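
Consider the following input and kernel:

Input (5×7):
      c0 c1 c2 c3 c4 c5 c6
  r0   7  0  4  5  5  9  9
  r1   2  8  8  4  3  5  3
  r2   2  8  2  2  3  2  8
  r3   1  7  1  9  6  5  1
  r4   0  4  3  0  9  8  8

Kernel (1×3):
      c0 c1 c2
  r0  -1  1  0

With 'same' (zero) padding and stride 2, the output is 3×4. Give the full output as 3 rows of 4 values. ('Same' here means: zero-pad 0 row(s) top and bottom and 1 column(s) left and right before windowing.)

Output[0,0]: The receptive field on the zero-padded input at this output position is [0 7 0]. Elementwise product with the kernel and sum: 0·-1 + 7·1.

7 4 0 0
2 -6 1 6
0 -1 9 0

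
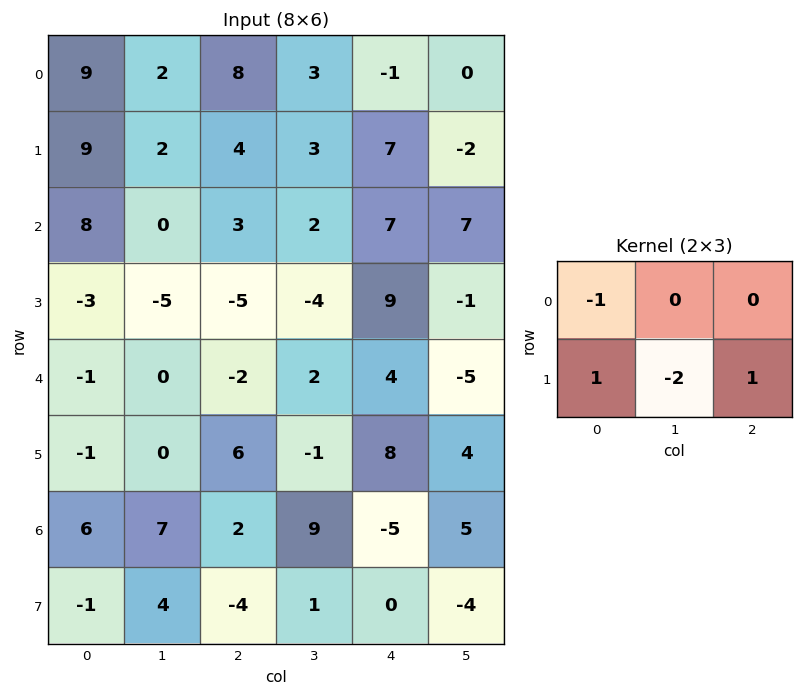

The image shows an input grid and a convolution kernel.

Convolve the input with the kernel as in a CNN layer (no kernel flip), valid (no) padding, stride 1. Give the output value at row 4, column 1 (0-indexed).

The receptive field on the input at this output position is [0 -2 2 / 0 6 -1]. Elementwise product with the kernel and sum: 0·-1 + 0·1 + 6·-2 + -1·1.

-13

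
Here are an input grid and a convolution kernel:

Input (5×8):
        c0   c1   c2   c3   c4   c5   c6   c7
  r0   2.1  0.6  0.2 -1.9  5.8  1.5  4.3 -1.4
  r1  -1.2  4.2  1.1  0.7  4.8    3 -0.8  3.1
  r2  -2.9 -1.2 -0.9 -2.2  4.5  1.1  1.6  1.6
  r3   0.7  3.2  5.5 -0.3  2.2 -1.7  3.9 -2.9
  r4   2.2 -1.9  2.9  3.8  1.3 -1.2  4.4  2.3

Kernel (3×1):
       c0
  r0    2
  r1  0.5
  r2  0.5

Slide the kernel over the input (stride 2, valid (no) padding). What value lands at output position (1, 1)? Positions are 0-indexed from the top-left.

The receptive field on the input at this output position is [-0.9 / 5.5 / 2.9]. Elementwise product with the kernel and sum: -0.9·2 + 5.5·0.5 + 2.9·0.5.

2.4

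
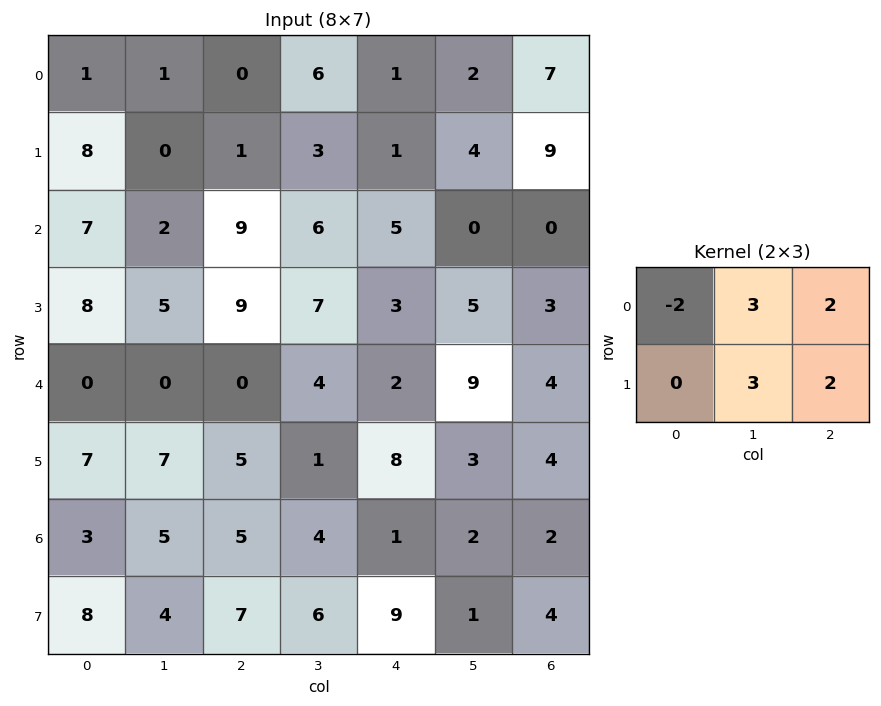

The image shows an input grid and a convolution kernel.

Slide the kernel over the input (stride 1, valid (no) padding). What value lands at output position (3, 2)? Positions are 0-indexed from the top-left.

25

The receptive field on the input at this output position is [9 7 3 / 0 4 2]. Elementwise product with the kernel and sum: 9·-2 + 7·3 + 3·2 + 4·3 + 2·2.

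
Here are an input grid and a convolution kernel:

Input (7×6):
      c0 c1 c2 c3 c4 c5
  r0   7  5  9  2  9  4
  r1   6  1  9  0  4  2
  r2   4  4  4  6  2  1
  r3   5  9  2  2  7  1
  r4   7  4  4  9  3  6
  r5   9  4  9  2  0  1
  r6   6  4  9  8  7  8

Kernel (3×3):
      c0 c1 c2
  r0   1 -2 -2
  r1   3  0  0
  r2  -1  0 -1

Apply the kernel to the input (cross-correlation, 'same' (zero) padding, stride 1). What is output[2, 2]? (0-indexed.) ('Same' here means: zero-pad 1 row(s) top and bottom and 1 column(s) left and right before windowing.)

The receptive field on the zero-padded input at this output position is [1 9 0 / 4 4 6 / 9 2 2]. Elementwise product with the kernel and sum: 1·1 + 9·-2 + 0·-2 + 4·3 + 9·-1 + 2·-1.

-16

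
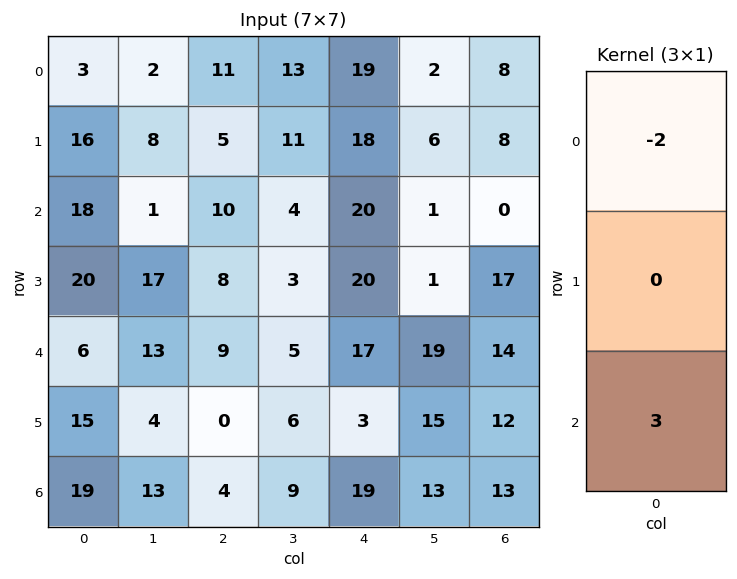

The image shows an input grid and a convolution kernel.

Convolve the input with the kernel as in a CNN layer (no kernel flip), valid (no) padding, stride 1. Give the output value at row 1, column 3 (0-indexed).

-13

The receptive field on the input at this output position is [11 / 4 / 3]. Elementwise product with the kernel and sum: 11·-2 + 3·3.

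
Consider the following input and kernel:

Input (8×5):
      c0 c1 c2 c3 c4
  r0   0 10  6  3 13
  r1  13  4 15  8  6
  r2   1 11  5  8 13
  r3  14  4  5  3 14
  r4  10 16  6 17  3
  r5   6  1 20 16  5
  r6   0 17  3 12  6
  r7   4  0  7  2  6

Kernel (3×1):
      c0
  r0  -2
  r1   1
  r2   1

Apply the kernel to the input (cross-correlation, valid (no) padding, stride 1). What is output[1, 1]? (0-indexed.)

The receptive field on the input at this output position is [4 / 11 / 4]. Elementwise product with the kernel and sum: 4·-2 + 11·1 + 4·1.

7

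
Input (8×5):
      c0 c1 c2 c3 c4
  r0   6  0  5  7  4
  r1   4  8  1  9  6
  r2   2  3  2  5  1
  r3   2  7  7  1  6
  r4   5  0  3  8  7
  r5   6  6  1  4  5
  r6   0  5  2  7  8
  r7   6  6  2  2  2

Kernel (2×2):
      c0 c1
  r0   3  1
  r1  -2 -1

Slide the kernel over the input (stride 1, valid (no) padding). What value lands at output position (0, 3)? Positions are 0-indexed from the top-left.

1

The receptive field on the input at this output position is [7 4 / 9 6]. Elementwise product with the kernel and sum: 7·3 + 4·1 + 9·-2 + 6·-1.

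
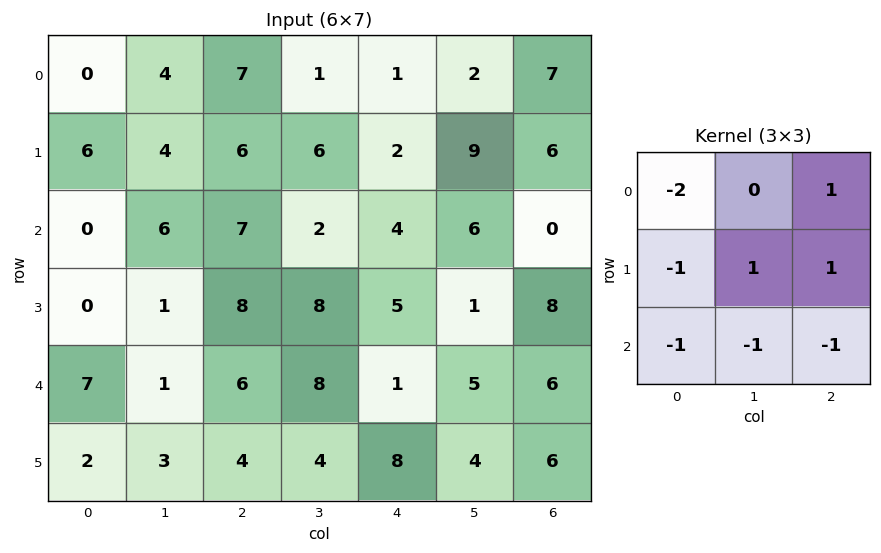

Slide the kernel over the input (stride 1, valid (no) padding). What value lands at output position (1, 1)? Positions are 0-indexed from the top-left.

The receptive field on the input at this output position is [4 6 6 / 6 7 2 / 1 8 8]. Elementwise product with the kernel and sum: 4·-2 + 6·1 + 6·-1 + 7·1 + 2·1 + 1·-1 + 8·-1 + 8·-1.

-16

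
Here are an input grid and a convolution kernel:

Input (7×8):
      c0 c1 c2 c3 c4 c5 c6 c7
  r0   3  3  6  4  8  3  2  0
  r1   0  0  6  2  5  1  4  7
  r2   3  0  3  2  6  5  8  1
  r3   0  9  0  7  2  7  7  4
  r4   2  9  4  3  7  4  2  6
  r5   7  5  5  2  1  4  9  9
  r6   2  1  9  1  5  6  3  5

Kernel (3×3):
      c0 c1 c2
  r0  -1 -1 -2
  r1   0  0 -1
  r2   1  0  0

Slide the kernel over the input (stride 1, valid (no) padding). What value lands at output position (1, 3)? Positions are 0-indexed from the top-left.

The receptive field on the input at this output position is [2 5 1 / 2 6 5 / 7 2 7]. Elementwise product with the kernel and sum: 2·-1 + 5·-1 + 1·-2 + 5·-1 + 7·1.

-7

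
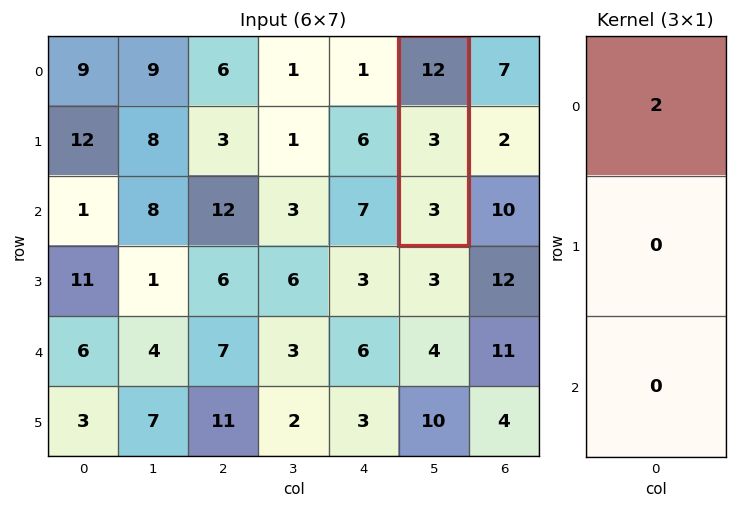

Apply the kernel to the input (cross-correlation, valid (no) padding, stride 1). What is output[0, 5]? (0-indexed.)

The receptive field on the input at this output position is [12 / 3 / 3]. Elementwise product with the kernel and sum: 12·2.

24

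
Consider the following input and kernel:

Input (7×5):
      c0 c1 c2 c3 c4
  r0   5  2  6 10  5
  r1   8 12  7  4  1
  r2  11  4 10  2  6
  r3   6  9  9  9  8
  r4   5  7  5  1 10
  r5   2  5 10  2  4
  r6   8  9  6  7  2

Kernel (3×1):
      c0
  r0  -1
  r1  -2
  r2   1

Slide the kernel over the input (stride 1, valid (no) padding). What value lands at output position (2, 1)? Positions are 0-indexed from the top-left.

The receptive field on the input at this output position is [4 / 9 / 7]. Elementwise product with the kernel and sum: 4·-1 + 9·-2 + 7·1.

-15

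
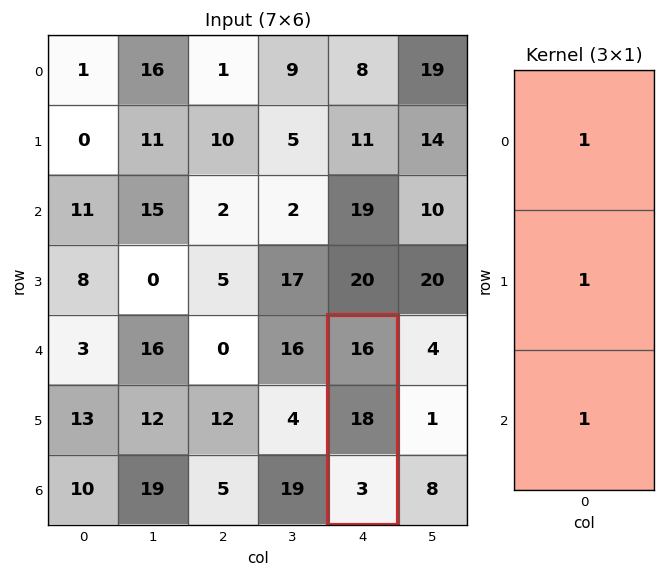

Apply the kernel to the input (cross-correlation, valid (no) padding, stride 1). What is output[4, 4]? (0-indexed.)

The receptive field on the input at this output position is [16 / 18 / 3]. Elementwise product with the kernel and sum: 16·1 + 18·1 + 3·1.

37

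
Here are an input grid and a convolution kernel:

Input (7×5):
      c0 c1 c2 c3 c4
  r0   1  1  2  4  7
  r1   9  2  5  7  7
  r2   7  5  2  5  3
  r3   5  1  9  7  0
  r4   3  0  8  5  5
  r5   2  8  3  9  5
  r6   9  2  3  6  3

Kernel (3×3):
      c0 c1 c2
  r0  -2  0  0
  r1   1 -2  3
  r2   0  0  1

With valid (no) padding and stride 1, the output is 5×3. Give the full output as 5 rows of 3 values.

20 16 11
-6 19 -9
24 -1 -4
20 6 0
-8 35 -13

Output[0,0]: The receptive field on the input at this output position is [1 1 2 / 9 2 5 / 7 5 2]. Elementwise product with the kernel and sum: 1·-2 + 9·1 + 2·-2 + 5·3 + 2·1.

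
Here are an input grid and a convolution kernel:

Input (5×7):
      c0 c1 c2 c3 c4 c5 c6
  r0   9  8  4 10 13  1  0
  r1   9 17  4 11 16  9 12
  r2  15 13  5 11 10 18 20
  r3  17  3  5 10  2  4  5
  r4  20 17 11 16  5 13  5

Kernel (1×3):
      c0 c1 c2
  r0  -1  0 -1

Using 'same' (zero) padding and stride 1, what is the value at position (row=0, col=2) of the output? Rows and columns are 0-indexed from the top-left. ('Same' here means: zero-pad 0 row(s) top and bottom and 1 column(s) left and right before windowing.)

-18

The receptive field on the zero-padded input at this output position is [8 4 10]. Elementwise product with the kernel and sum: 8·-1 + 10·-1.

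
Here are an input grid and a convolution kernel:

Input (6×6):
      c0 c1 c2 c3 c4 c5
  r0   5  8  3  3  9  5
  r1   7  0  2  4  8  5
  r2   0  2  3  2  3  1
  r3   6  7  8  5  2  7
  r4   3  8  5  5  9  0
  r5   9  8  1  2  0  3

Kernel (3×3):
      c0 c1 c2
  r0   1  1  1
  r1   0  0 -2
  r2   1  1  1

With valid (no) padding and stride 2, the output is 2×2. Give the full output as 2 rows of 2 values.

17 7
5 23

Output[0,0]: The receptive field on the input at this output position is [5 8 3 / 7 0 2 / 0 2 3]. Elementwise product with the kernel and sum: 5·1 + 8·1 + 3·1 + 2·-2 + 0·1 + 2·1 + 3·1.
Output[0,1]: The receptive field on the input at this output position is [3 3 9 / 2 4 8 / 3 2 3]. Elementwise product with the kernel and sum: 3·1 + 3·1 + 9·1 + 8·-2 + 3·1 + 2·1 + 3·1.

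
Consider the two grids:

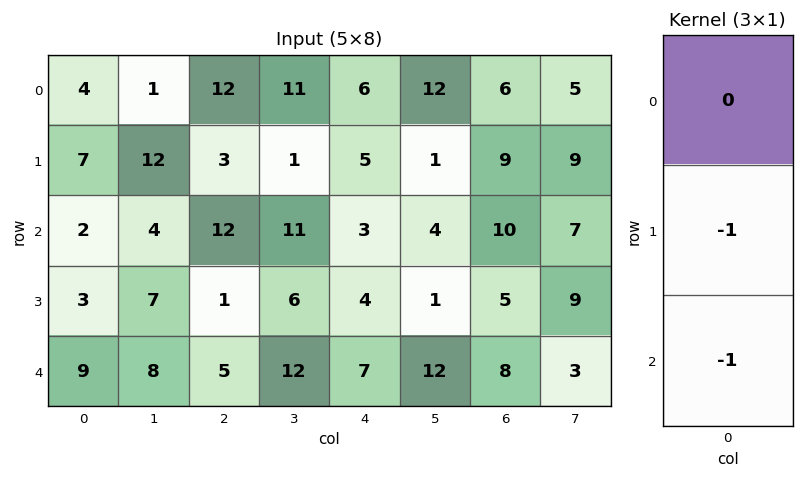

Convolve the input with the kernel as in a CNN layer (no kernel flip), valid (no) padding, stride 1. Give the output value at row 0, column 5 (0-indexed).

The receptive field on the input at this output position is [12 / 1 / 4]. Elementwise product with the kernel and sum: 1·-1 + 4·-1.

-5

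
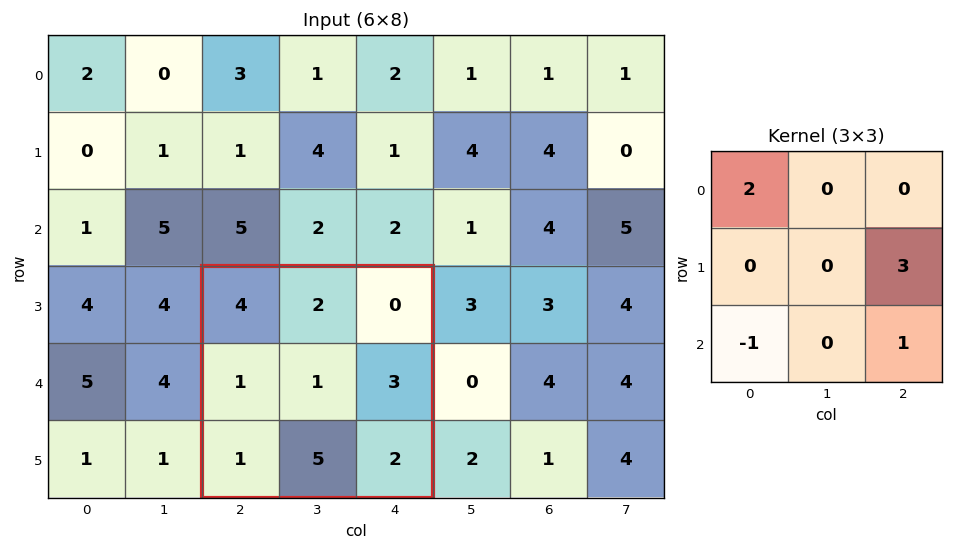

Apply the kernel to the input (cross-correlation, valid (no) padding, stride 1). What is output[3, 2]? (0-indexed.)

The receptive field on the input at this output position is [4 2 0 / 1 1 3 / 1 5 2]. Elementwise product with the kernel and sum: 4·2 + 3·3 + 1·-1 + 2·1.

18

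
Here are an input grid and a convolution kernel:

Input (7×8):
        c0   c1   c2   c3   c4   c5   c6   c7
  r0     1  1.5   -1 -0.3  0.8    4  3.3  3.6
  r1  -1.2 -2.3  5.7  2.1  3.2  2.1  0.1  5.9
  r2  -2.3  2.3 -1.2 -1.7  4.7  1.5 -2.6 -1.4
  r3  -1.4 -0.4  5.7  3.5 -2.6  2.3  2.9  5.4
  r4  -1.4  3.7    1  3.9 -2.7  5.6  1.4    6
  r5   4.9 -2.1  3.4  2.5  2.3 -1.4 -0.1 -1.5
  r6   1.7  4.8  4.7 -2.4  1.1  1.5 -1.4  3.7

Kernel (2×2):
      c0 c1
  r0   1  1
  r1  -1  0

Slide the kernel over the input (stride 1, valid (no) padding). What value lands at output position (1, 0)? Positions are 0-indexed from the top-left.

-1.2

The receptive field on the input at this output position is [-1.2 -2.3 / -2.3 2.3]. Elementwise product with the kernel and sum: -1.2·1 + -2.3·1 + -2.3·-1.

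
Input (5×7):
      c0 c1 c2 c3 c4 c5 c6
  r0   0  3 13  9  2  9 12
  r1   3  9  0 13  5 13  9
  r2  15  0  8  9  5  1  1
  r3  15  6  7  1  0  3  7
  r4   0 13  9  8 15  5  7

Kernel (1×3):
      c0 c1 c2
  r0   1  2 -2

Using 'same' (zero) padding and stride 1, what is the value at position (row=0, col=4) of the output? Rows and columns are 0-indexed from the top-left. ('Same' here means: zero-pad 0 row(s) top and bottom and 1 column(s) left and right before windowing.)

The receptive field on the zero-padded input at this output position is [9 2 9]. Elementwise product with the kernel and sum: 9·1 + 2·2 + 9·-2.

-5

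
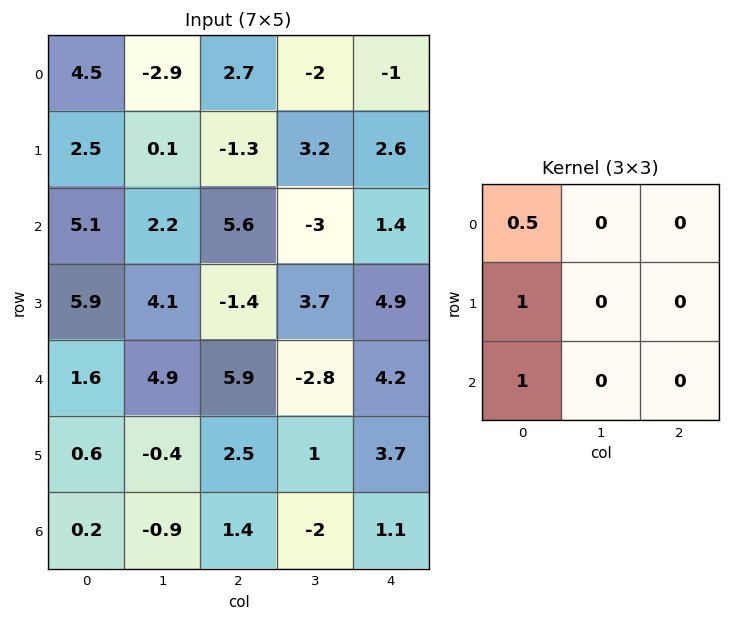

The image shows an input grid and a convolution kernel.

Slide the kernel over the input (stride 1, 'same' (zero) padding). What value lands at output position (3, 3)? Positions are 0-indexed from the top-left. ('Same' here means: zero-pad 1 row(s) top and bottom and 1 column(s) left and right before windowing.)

The receptive field on the zero-padded input at this output position is [5.6 -3 1.4 / -1.4 3.7 4.9 / 5.9 -2.8 4.2]. Elementwise product with the kernel and sum: 5.6·0.5 + -1.4·1 + 5.9·1.

7.3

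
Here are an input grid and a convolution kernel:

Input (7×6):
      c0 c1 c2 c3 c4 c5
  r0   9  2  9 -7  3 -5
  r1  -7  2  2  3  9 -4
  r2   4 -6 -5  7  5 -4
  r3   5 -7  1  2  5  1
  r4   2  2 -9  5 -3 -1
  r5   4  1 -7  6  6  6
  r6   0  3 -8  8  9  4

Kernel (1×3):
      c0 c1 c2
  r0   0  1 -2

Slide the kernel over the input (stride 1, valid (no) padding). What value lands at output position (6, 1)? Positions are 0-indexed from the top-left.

-24

The receptive field on the input at this output position is [3 -8 8]. Elementwise product with the kernel and sum: -8·1 + 8·-2.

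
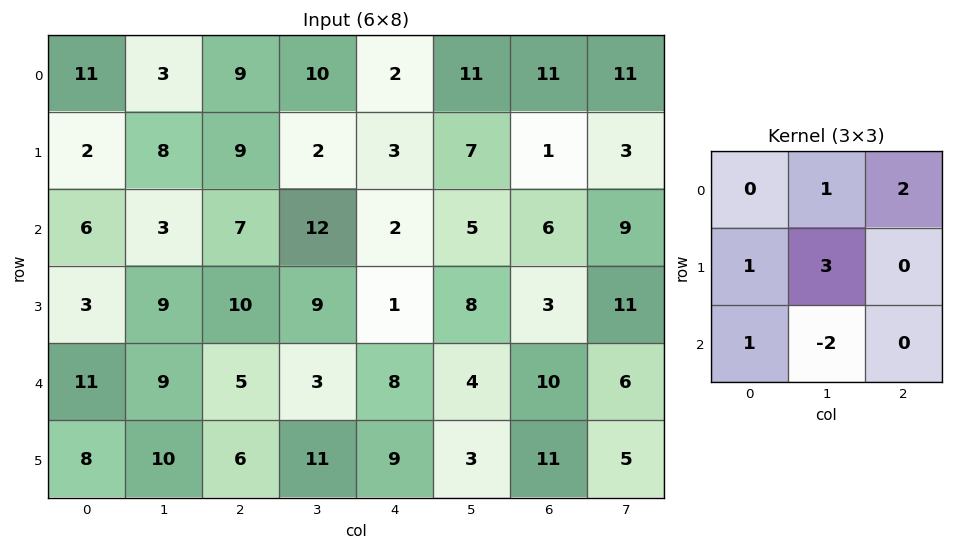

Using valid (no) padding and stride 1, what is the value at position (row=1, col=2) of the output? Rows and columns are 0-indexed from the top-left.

43

The receptive field on the input at this output position is [9 2 3 / 7 12 2 / 10 9 1]. Elementwise product with the kernel and sum: 2·1 + 3·2 + 7·1 + 12·3 + 10·1 + 9·-2.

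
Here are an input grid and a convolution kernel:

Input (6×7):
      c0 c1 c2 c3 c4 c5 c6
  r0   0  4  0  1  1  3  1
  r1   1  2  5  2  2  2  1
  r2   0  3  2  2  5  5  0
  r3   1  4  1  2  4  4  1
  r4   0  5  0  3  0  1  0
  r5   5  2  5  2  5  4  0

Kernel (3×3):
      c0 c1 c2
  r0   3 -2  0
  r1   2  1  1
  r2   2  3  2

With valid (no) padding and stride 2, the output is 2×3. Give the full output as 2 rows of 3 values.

14 32 29
16 19 21

Output[0,0]: The receptive field on the input at this output position is [0 4 0 / 1 2 5 / 0 3 2]. Elementwise product with the kernel and sum: 0·3 + 4·-2 + 1·2 + 2·1 + 5·1 + 0·2 + 3·3 + 2·2.
Output[0,1]: The receptive field on the input at this output position is [0 1 1 / 5 2 2 / 2 2 5]. Elementwise product with the kernel and sum: 0·3 + 1·-2 + 5·2 + 2·1 + 2·1 + 2·2 + 2·3 + 5·2.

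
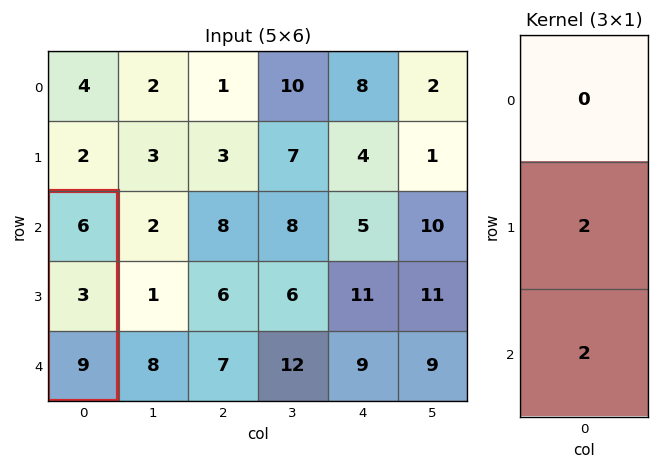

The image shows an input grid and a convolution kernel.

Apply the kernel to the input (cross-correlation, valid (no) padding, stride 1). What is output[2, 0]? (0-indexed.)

The receptive field on the input at this output position is [6 / 3 / 9]. Elementwise product with the kernel and sum: 3·2 + 9·2.

24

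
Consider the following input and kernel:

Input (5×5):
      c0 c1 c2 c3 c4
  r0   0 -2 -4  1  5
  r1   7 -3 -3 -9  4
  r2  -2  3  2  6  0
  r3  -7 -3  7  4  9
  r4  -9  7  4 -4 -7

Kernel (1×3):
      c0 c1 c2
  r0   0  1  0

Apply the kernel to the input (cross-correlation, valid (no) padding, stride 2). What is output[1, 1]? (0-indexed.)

6

The receptive field on the input at this output position is [2 6 0]. Elementwise product with the kernel and sum: 6·1.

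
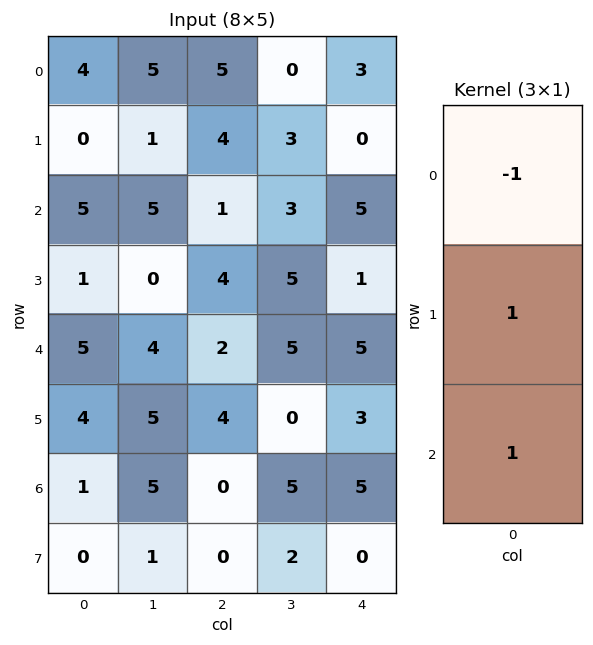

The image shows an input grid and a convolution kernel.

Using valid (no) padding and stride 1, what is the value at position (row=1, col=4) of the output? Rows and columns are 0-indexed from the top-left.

6

The receptive field on the input at this output position is [0 / 5 / 1]. Elementwise product with the kernel and sum: 0·-1 + 5·1 + 1·1.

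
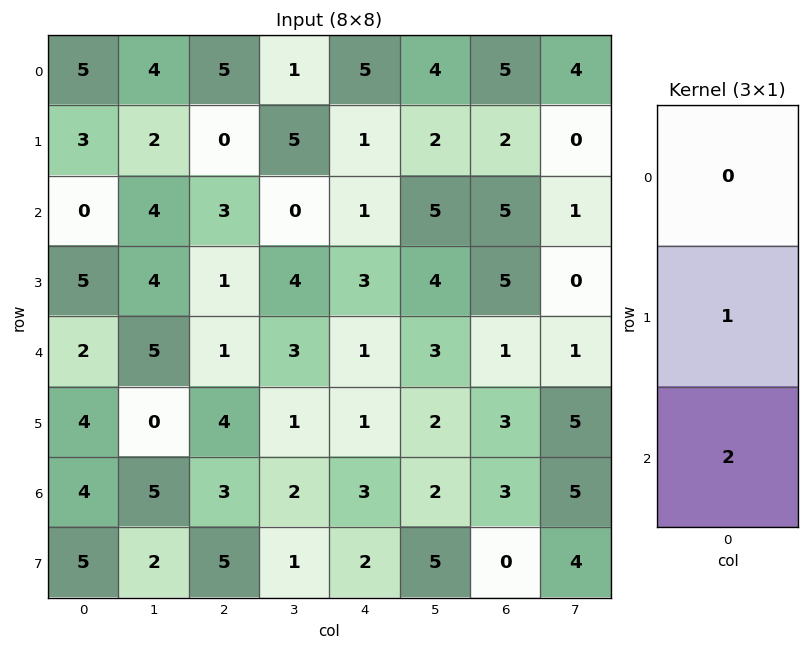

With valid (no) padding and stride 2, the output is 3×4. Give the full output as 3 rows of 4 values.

Output[0,0]: The receptive field on the input at this output position is [5 / 3 / 0]. Elementwise product with the kernel and sum: 3·1 + 0·2.

3 6 3 12
9 3 5 7
12 10 7 9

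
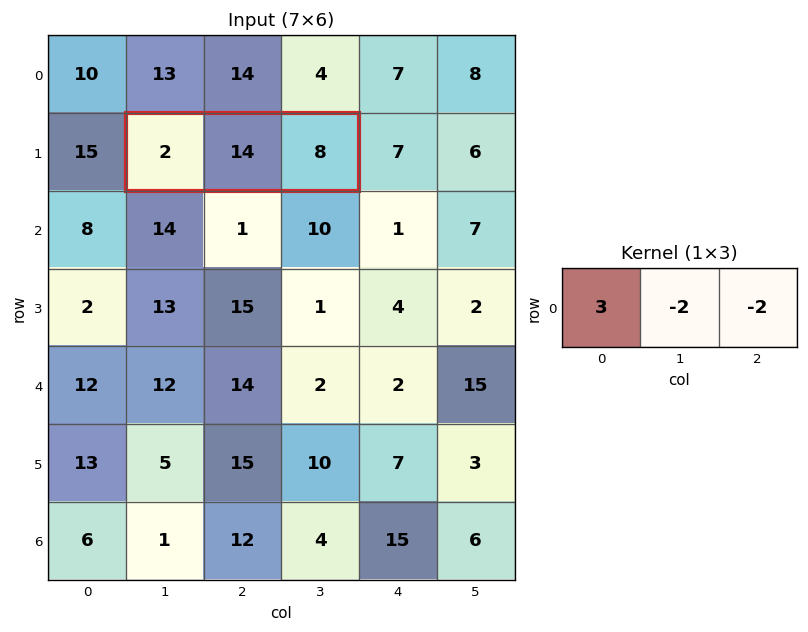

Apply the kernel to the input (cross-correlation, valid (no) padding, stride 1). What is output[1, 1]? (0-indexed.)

The receptive field on the input at this output position is [2 14 8]. Elementwise product with the kernel and sum: 2·3 + 14·-2 + 8·-2.

-38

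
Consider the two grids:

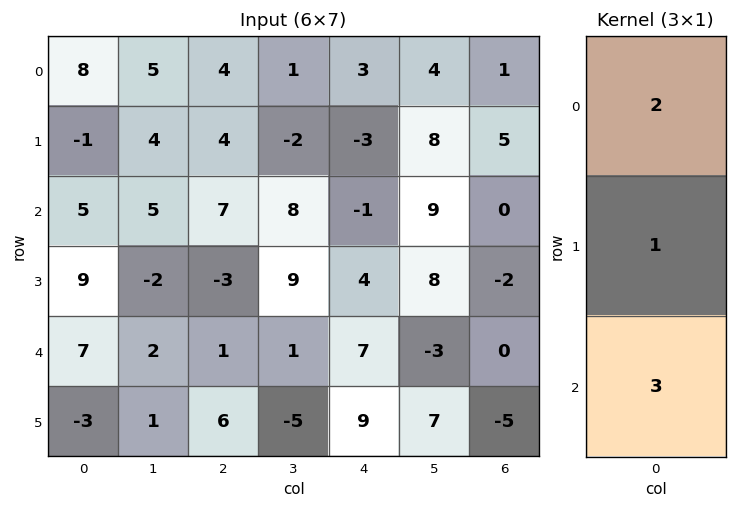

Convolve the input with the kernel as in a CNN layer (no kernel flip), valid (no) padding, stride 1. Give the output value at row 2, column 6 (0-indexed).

The receptive field on the input at this output position is [0 / -2 / 0]. Elementwise product with the kernel and sum: 0·2 + -2·1 + 0·3.

-2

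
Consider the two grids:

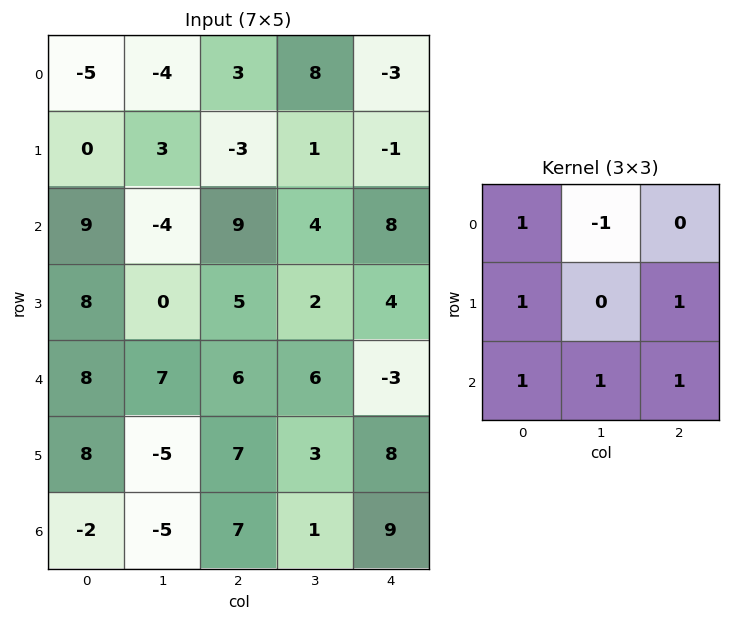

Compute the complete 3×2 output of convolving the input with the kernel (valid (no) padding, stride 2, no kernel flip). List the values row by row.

10 12
47 23
16 32

Output[0,0]: The receptive field on the input at this output position is [-5 -4 3 / 0 3 -3 / 9 -4 9]. Elementwise product with the kernel and sum: -5·1 + -4·-1 + 0·1 + -3·1 + 9·1 + -4·1 + 9·1.
Output[0,1]: The receptive field on the input at this output position is [3 8 -3 / -3 1 -1 / 9 4 8]. Elementwise product with the kernel and sum: 3·1 + 8·-1 + -3·1 + -1·1 + 9·1 + 4·1 + 8·1.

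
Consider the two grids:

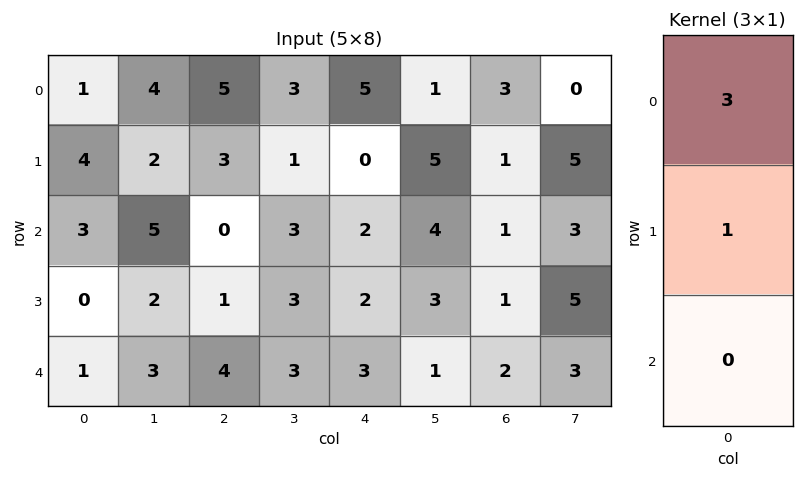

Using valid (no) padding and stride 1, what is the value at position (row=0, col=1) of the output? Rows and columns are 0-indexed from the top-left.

14

The receptive field on the input at this output position is [4 / 2 / 5]. Elementwise product with the kernel and sum: 4·3 + 2·1.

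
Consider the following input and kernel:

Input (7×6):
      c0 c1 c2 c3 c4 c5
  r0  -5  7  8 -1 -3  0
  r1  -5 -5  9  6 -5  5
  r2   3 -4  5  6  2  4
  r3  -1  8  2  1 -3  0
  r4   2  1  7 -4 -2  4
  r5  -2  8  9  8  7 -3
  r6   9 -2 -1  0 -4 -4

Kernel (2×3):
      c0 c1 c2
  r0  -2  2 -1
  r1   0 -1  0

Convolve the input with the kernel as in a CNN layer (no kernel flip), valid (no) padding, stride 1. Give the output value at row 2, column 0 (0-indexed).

-27

The receptive field on the input at this output position is [3 -4 5 / -1 8 2]. Elementwise product with the kernel and sum: 3·-2 + -4·2 + 5·-1 + 8·-1.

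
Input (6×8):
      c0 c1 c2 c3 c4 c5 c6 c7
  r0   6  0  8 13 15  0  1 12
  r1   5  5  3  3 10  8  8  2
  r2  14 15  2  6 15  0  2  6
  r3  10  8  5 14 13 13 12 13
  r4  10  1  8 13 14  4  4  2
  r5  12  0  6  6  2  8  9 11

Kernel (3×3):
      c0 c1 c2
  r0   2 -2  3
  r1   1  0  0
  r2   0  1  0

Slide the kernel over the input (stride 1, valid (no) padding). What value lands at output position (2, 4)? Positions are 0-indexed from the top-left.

53

The receptive field on the input at this output position is [15 0 2 / 13 13 12 / 14 4 4]. Elementwise product with the kernel and sum: 15·2 + 0·-2 + 2·3 + 13·1 + 4·1.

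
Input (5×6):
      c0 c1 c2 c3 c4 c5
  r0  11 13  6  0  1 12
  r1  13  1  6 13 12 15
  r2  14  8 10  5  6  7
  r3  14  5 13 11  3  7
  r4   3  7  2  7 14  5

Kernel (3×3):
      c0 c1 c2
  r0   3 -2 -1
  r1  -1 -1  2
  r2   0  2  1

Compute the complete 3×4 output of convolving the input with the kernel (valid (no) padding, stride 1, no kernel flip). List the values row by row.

Output[0,0]: The receptive field on the input at this output position is [11 13 6 / 13 1 6 / 14 8 10]. Elementwise product with the kernel and sum: 11·3 + 13·-2 + 6·-1 + 13·-1 + 1·-1 + 6·2 + 8·2 + 10·1.
Output[0,1]: The receptive field on the input at this output position is [13 6 0 / 1 6 13 / 8 10 5]. Elementwise product with the kernel and sum: 13·3 + 6·-2 + 0·-1 + 1·-1 + 6·-1 + 13·2 + 10·2 + 5·1.

25 71 38 10
52 7 2 16
39 14 24 29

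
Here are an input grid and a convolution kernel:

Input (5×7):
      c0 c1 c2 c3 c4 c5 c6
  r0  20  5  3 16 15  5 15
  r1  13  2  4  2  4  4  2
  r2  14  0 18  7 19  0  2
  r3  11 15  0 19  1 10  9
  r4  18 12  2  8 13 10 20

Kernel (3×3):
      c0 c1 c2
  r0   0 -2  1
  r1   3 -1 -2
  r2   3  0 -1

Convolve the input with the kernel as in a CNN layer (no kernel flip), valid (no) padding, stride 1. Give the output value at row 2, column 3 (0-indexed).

12

The receptive field on the input at this output position is [7 19 0 / 19 1 10 / 8 13 10]. Elementwise product with the kernel and sum: 19·-2 + 0·1 + 19·3 + 1·-1 + 10·-2 + 8·3 + 10·-1.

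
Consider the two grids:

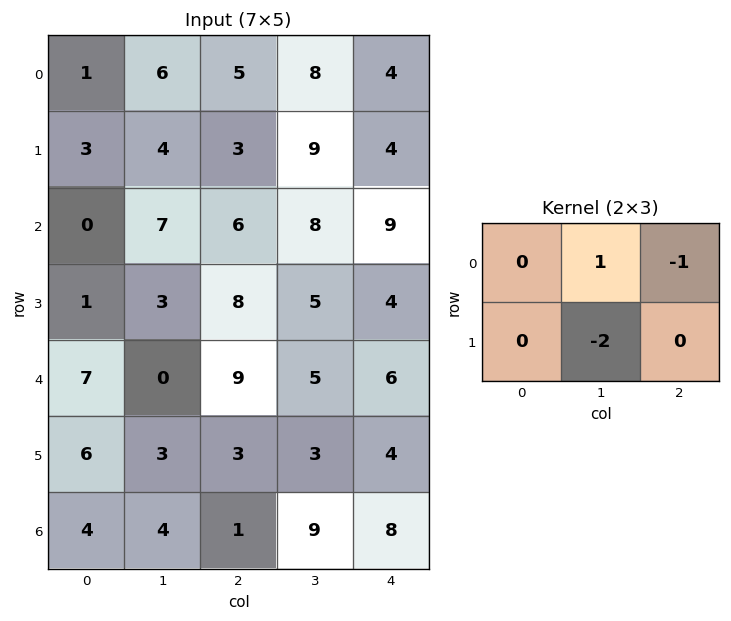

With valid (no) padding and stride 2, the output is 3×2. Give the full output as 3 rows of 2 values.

Output[0,0]: The receptive field on the input at this output position is [1 6 5 / 3 4 3]. Elementwise product with the kernel and sum: 6·1 + 5·-1 + 4·-2.

-7 -14
-5 -11
-15 -7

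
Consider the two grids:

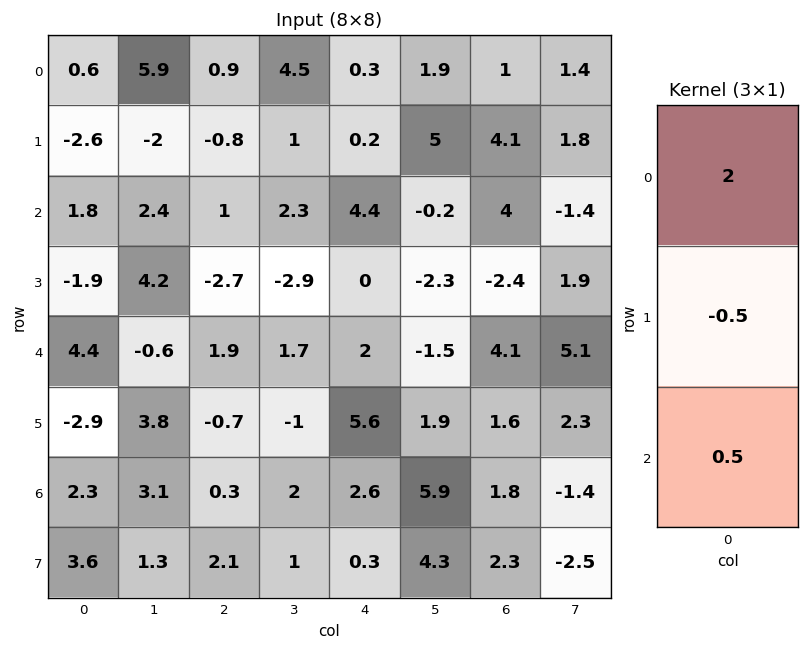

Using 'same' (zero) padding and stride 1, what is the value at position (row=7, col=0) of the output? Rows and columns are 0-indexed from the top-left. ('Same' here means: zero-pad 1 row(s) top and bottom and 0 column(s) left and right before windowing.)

2.8

The receptive field on the zero-padded input at this output position is [2.3 / 3.6 / 0]. Elementwise product with the kernel and sum: 2.3·2 + 3.6·-0.5 + 0·0.5.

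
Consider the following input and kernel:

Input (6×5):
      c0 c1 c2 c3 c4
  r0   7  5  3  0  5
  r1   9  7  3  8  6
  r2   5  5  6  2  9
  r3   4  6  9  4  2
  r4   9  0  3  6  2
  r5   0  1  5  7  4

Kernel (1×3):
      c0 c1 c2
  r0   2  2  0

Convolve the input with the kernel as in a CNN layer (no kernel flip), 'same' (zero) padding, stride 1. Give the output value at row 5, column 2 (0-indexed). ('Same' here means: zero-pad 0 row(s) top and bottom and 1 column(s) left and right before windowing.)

The receptive field on the zero-padded input at this output position is [1 5 7]. Elementwise product with the kernel and sum: 1·2 + 5·2.

12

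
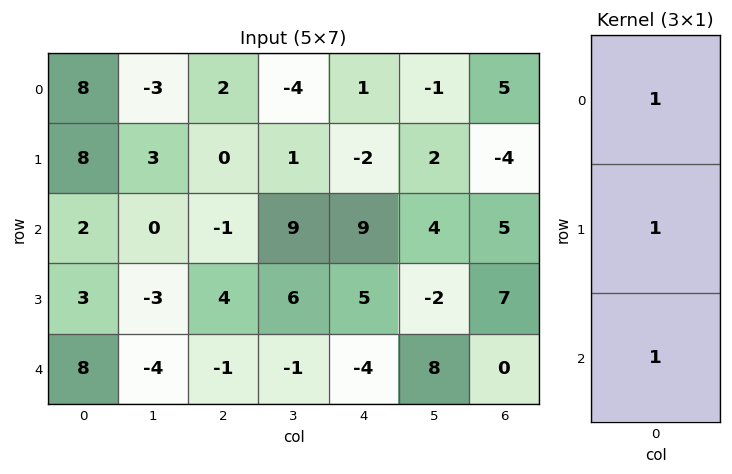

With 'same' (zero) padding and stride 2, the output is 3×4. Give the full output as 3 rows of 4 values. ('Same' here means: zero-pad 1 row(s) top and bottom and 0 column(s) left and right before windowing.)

Output[0,0]: The receptive field on the zero-padded input at this output position is [0 / 8 / 8]. Elementwise product with the kernel and sum: 0·1 + 8·1 + 8·1.

16 2 -1 1
13 3 12 8
11 3 1 7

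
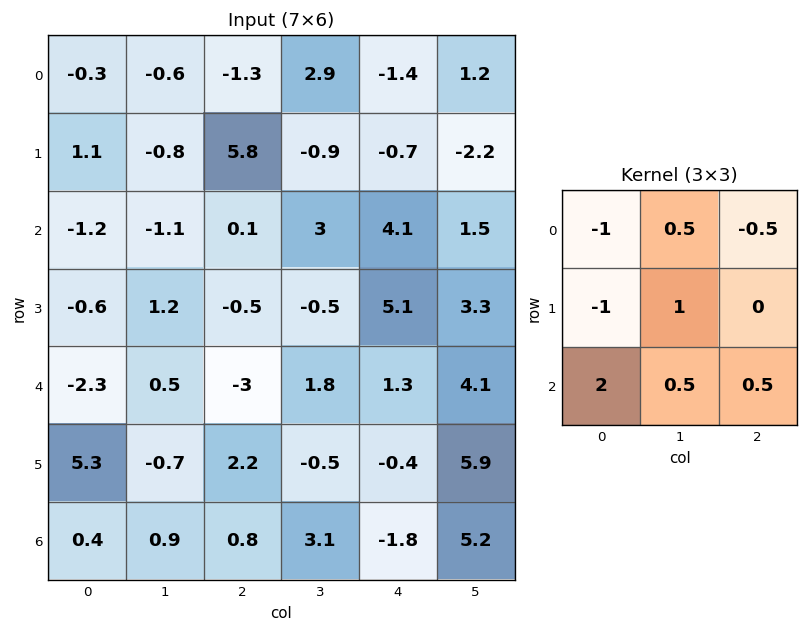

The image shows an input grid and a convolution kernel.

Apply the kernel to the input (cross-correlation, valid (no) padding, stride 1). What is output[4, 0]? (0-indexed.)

-0.3

The receptive field on the input at this output position is [-2.3 0.5 -3 / 5.3 -0.7 2.2 / 0.4 0.9 0.8]. Elementwise product with the kernel and sum: -2.3·-1 + 0.5·0.5 + -3·-0.5 + 5.3·-1 + -0.7·1 + 0.4·2 + 0.9·0.5 + 0.8·0.5.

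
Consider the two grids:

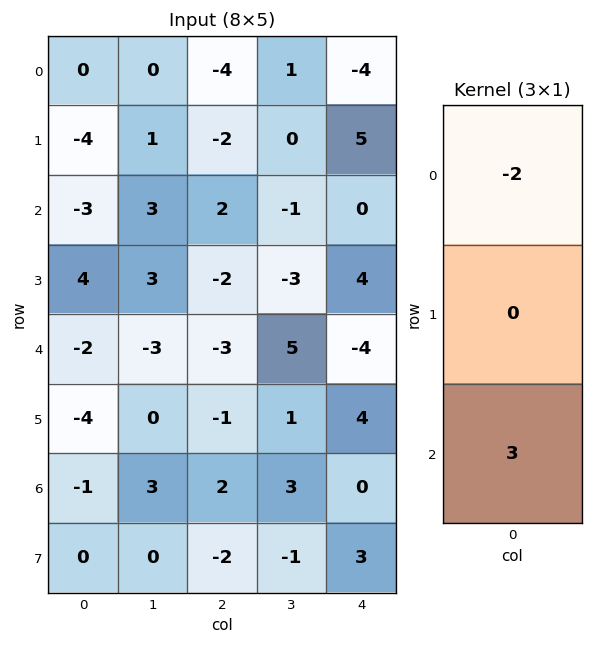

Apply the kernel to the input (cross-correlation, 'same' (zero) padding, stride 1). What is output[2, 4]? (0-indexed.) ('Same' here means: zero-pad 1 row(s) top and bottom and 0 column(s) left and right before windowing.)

2

The receptive field on the zero-padded input at this output position is [5 / 0 / 4]. Elementwise product with the kernel and sum: 5·-2 + 4·3.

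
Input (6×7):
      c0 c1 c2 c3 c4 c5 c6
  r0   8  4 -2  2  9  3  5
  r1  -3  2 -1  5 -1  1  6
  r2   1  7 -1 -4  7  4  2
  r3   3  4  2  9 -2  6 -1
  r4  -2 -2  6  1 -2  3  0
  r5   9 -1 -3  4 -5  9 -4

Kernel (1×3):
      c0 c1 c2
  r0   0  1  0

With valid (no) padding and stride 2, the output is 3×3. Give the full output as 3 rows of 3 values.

Output[0,0]: The receptive field on the input at this output position is [8 4 -2]. Elementwise product with the kernel and sum: 4·1.
Output[0,1]: The receptive field on the input at this output position is [-2 2 9]. Elementwise product with the kernel and sum: 2·1.

4 2 3
7 -4 4
-2 1 3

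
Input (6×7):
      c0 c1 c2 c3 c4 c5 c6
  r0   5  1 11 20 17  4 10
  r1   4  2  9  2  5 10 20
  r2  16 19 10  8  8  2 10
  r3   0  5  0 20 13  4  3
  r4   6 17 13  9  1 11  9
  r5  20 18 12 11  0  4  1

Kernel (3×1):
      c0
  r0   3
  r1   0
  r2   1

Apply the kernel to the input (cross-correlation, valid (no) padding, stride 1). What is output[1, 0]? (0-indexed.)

12

The receptive field on the input at this output position is [4 / 16 / 0]. Elementwise product with the kernel and sum: 4·3 + 0·1.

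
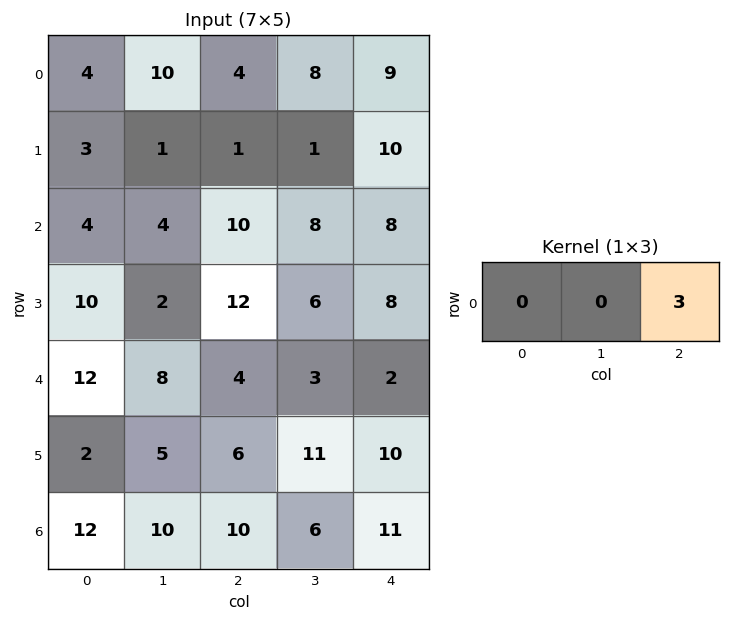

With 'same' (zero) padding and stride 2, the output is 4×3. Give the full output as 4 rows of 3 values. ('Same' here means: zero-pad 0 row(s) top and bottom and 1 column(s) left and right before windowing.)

30 24 0
12 24 0
24 9 0
30 18 0

Output[0,0]: The receptive field on the zero-padded input at this output position is [0 4 10]. Elementwise product with the kernel and sum: 10·3.
Output[0,1]: The receptive field on the zero-padded input at this output position is [10 4 8]. Elementwise product with the kernel and sum: 8·3.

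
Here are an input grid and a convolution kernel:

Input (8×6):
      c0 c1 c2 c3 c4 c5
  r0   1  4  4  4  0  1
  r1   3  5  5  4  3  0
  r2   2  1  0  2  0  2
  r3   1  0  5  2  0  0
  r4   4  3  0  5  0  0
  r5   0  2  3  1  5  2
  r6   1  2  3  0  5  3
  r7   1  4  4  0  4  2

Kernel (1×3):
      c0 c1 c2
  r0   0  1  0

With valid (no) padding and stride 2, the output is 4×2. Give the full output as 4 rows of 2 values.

Output[0,0]: The receptive field on the input at this output position is [1 4 4]. Elementwise product with the kernel and sum: 4·1.

4 4
1 2
3 5
2 0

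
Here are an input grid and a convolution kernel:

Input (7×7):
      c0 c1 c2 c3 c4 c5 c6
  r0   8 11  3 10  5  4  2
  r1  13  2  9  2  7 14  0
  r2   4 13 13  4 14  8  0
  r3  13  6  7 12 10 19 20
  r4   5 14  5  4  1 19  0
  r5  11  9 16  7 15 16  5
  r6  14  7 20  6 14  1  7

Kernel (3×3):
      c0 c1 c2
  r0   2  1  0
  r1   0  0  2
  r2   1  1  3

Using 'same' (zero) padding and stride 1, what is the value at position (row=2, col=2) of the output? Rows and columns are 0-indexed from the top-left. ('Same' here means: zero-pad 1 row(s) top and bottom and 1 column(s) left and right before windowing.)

The receptive field on the zero-padded input at this output position is [2 9 2 / 13 13 4 / 6 7 12]. Elementwise product with the kernel and sum: 2·2 + 9·1 + 4·2 + 6·1 + 7·1 + 12·3.

70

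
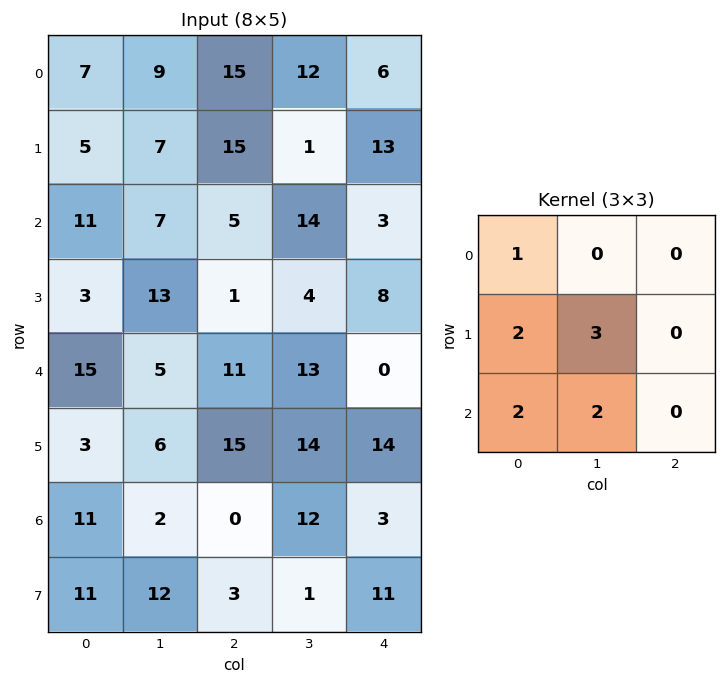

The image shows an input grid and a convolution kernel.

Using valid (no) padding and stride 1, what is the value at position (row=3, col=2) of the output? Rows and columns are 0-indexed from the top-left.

The receptive field on the input at this output position is [1 4 8 / 11 13 0 / 15 14 14]. Elementwise product with the kernel and sum: 1·1 + 11·2 + 13·3 + 15·2 + 14·2.

120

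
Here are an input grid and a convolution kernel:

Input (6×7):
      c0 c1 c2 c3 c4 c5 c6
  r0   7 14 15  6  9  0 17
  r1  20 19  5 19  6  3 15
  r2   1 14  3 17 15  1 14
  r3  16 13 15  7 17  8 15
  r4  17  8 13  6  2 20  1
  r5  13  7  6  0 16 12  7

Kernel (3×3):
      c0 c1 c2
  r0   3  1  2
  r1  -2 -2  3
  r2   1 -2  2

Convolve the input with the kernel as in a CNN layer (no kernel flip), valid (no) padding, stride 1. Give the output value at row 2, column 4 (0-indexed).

33

The receptive field on the input at this output position is [15 1 14 / 17 8 15 / 2 20 1]. Elementwise product with the kernel and sum: 15·3 + 1·1 + 14·2 + 17·-2 + 8·-2 + 15·3 + 2·1 + 20·-2 + 1·2.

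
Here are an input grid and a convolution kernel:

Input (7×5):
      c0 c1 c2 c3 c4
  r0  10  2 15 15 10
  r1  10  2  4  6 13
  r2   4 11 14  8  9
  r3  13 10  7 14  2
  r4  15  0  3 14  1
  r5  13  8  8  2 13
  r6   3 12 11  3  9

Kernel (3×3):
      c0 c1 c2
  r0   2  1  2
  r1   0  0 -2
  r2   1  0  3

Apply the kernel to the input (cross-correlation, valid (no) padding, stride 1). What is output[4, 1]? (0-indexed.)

48

The receptive field on the input at this output position is [0 3 14 / 8 8 2 / 12 11 3]. Elementwise product with the kernel and sum: 0·2 + 3·1 + 14·2 + 2·-2 + 12·1 + 3·3.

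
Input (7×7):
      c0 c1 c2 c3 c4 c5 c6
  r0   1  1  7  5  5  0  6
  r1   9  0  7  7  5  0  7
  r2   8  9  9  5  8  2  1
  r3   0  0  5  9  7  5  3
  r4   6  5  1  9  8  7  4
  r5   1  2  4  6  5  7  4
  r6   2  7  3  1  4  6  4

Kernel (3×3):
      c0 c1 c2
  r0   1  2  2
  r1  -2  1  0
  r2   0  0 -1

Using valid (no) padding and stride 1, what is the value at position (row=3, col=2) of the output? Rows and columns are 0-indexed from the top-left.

The receptive field on the input at this output position is [5 9 7 / 1 9 8 / 4 6 5]. Elementwise product with the kernel and sum: 5·1 + 9·2 + 7·2 + 1·-2 + 9·1 + 5·-1.

39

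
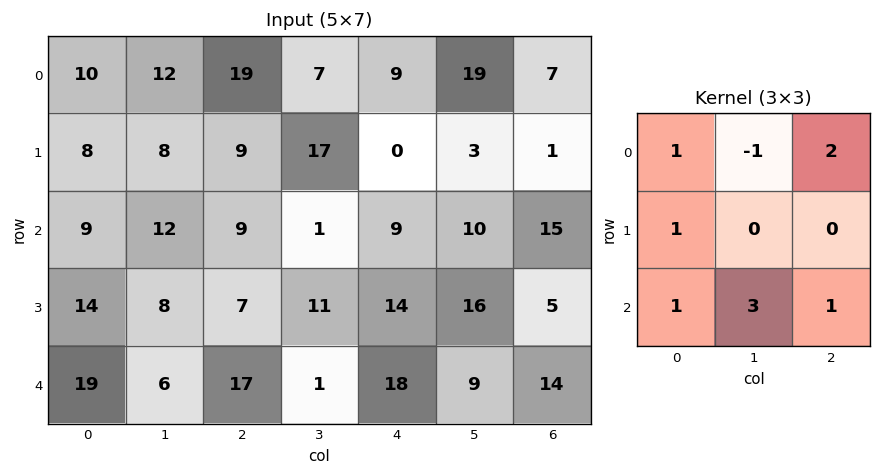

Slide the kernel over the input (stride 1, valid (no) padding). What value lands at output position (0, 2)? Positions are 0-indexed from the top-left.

The receptive field on the input at this output position is [19 7 9 / 9 17 0 / 9 1 9]. Elementwise product with the kernel and sum: 19·1 + 7·-1 + 9·2 + 9·1 + 9·1 + 1·3 + 9·1.

60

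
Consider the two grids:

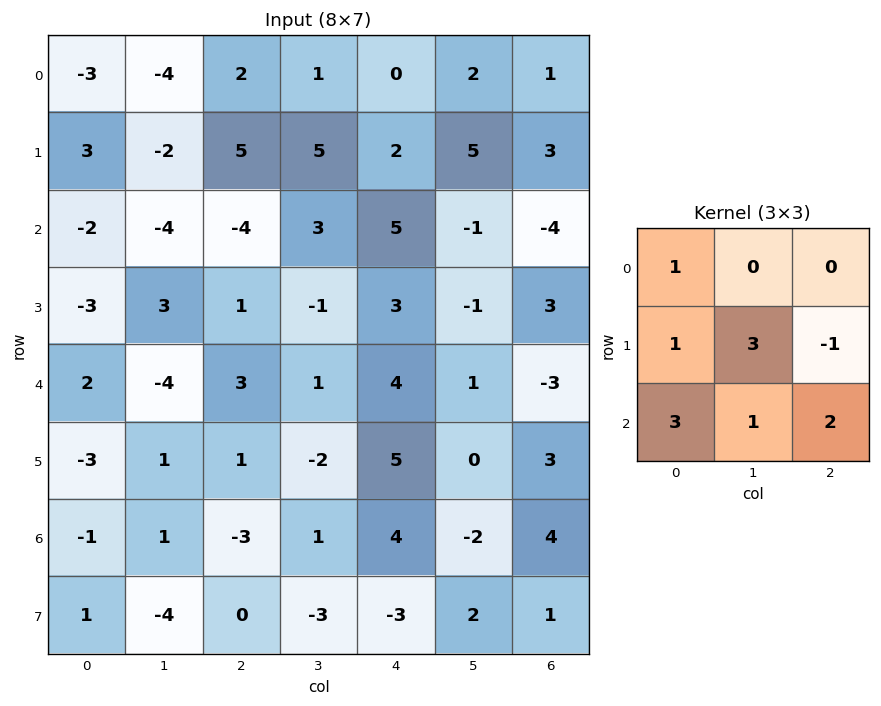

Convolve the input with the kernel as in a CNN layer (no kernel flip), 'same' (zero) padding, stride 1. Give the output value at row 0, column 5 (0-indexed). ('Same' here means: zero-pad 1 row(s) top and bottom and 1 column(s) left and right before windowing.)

22

The receptive field on the zero-padded input at this output position is [0 0 0 / 0 2 1 / 2 5 3]. Elementwise product with the kernel and sum: 0·1 + 0·1 + 2·3 + 1·-1 + 2·3 + 5·1 + 3·2.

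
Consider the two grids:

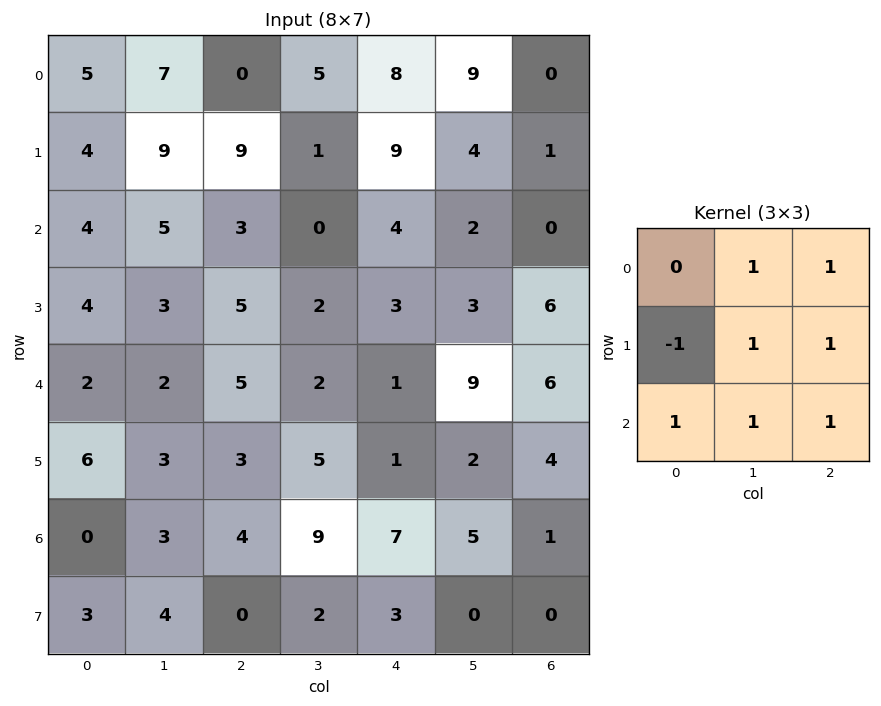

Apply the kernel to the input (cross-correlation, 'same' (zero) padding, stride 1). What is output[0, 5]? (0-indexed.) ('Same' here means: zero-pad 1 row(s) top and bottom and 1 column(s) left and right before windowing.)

The receptive field on the zero-padded input at this output position is [0 0 0 / 8 9 0 / 9 4 1]. Elementwise product with the kernel and sum: 0·1 + 0·1 + 8·-1 + 9·1 + 0·1 + 9·1 + 4·1 + 1·1.

15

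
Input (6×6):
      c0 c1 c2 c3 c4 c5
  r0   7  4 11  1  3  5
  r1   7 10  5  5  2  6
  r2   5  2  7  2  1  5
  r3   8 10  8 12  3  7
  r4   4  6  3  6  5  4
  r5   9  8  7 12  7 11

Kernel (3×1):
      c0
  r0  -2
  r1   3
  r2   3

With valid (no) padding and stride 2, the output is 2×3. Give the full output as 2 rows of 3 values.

22 14 3
26 19 22

Output[0,0]: The receptive field on the input at this output position is [7 / 7 / 5]. Elementwise product with the kernel and sum: 7·-2 + 7·3 + 5·3.
Output[0,1]: The receptive field on the input at this output position is [11 / 5 / 7]. Elementwise product with the kernel and sum: 11·-2 + 5·3 + 7·3.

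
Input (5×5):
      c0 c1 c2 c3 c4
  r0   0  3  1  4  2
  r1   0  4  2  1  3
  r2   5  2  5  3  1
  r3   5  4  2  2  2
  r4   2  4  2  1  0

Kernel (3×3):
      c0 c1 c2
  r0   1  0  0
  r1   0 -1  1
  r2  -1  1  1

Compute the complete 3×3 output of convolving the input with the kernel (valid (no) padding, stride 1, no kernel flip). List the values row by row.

0 8 2
4 2 2
7 1 4

Output[0,0]: The receptive field on the input at this output position is [0 3 1 / 0 4 2 / 5 2 5]. Elementwise product with the kernel and sum: 0·1 + 4·-1 + 2·1 + 5·-1 + 2·1 + 5·1.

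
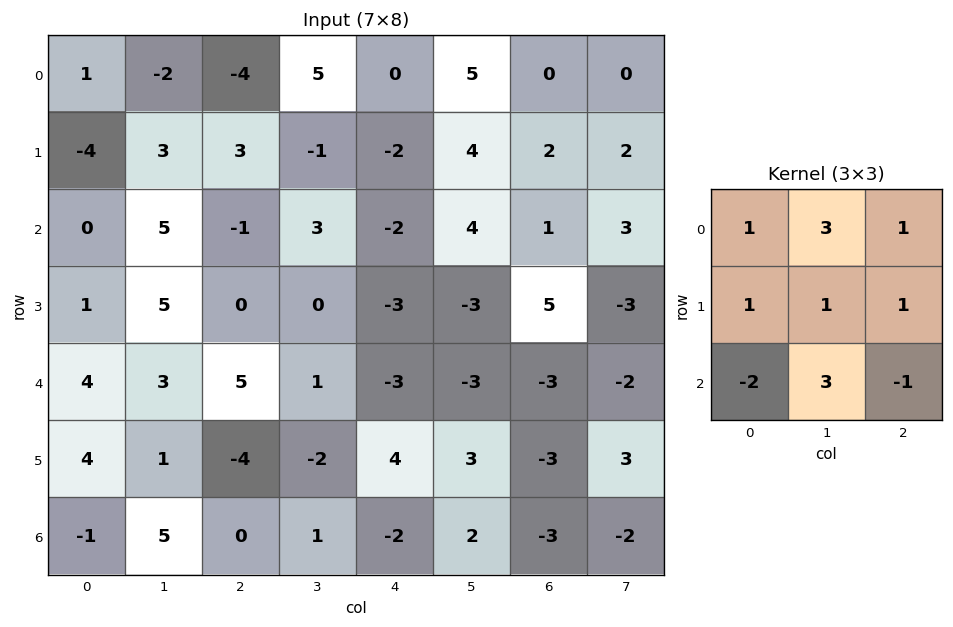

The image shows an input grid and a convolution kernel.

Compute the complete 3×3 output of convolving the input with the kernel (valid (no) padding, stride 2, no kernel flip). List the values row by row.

9 24 34
16 -1 10
36 8 2

Output[0,0]: The receptive field on the input at this output position is [1 -2 -4 / -4 3 3 / 0 5 -1]. Elementwise product with the kernel and sum: 1·1 + -2·3 + -4·1 + -4·1 + 3·1 + 3·1 + 0·-2 + 5·3 + -1·-1.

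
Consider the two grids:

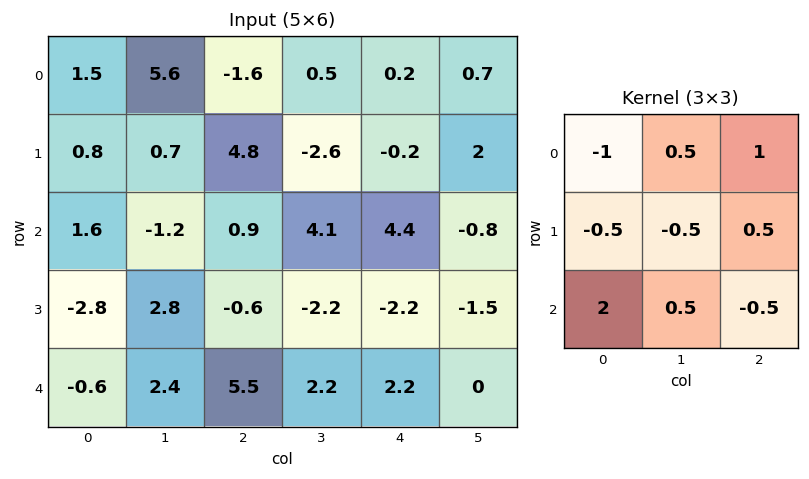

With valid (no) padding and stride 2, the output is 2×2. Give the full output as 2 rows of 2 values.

3.5 2.5
-4.35 16.85

Output[0,0]: The receptive field on the input at this output position is [1.5 5.6 -1.6 / 0.8 0.7 4.8 / 1.6 -1.2 0.9]. Elementwise product with the kernel and sum: 1.5·-1 + 5.6·0.5 + -1.6·1 + 0.8·-0.5 + 0.7·-0.5 + 4.8·0.5 + 1.6·2 + -1.2·0.5 + 0.9·-0.5.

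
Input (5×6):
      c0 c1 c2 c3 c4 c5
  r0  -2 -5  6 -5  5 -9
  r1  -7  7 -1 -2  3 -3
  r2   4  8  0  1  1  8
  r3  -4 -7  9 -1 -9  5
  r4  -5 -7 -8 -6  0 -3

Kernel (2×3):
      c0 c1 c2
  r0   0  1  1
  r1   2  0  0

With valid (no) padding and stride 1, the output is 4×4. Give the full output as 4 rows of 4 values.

-13 15 -2 -8
14 13 1 2
0 -13 20 7
-8 -6 -26 -16

Output[0,0]: The receptive field on the input at this output position is [-2 -5 6 / -7 7 -1]. Elementwise product with the kernel and sum: -5·1 + 6·1 + -7·2.
Output[0,1]: The receptive field on the input at this output position is [-5 6 -5 / 7 -1 -2]. Elementwise product with the kernel and sum: 6·1 + -5·1 + 7·2.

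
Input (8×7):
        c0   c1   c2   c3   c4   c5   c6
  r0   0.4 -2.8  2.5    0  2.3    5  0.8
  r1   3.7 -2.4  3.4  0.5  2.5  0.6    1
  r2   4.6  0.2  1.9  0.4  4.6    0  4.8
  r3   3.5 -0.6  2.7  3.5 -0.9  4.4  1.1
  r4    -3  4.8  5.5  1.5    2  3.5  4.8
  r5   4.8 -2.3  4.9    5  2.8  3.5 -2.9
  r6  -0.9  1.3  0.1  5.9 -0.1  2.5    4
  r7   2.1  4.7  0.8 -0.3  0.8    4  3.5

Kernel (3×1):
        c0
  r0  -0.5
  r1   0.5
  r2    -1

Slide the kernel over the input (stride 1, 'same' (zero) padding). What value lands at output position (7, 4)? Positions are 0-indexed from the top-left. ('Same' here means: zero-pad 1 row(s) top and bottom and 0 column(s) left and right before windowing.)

The receptive field on the zero-padded input at this output position is [-0.1 / 0.8 / 0]. Elementwise product with the kernel and sum: -0.1·-0.5 + 0.8·0.5 + 0·-1.

0.45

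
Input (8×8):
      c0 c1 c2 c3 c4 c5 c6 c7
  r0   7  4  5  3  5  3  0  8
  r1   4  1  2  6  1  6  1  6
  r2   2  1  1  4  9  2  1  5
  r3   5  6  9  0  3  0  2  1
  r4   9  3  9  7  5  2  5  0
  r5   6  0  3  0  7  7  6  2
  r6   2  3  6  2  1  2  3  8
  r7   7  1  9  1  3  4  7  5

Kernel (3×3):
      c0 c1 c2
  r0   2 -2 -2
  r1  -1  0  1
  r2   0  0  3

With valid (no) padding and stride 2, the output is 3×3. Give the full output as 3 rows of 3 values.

Output[0,0]: The receptive field on the input at this output position is [7 4 5 / 4 1 2 / 2 1 1]. Elementwise product with the kernel and sum: 7·2 + 4·-2 + 5·-2 + 4·-1 + 2·1 + 1·3.
Output[0,1]: The receptive field on the input at this output position is [5 3 5 / 2 6 1 / 1 4 9]. Elementwise product with the kernel and sum: 5·2 + 3·-2 + 5·-2 + 2·-1 + 1·1 + 9·3.

-3 20 7
31 -15 26
9 1 4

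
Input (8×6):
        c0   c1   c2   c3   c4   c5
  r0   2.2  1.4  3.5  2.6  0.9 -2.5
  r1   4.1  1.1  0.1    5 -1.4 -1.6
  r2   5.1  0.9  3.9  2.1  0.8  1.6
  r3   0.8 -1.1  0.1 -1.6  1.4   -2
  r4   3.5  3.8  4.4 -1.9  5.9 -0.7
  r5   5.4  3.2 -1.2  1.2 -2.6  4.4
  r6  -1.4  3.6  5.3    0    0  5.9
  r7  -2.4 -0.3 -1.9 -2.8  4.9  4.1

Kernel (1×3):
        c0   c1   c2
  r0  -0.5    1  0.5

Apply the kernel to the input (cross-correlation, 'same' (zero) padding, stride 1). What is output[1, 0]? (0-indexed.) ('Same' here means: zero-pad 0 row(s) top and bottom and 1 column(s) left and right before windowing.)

The receptive field on the zero-padded input at this output position is [0 4.1 1.1]. Elementwise product with the kernel and sum: 0·-0.5 + 4.1·1 + 1.1·0.5.

4.65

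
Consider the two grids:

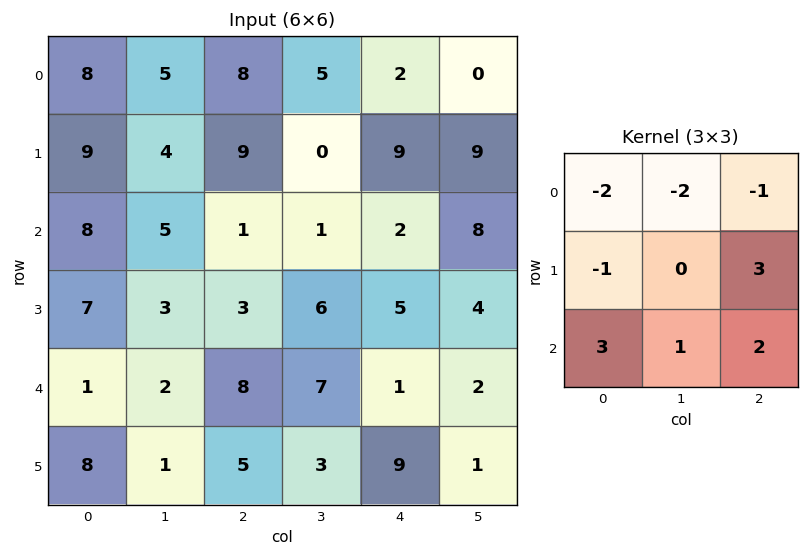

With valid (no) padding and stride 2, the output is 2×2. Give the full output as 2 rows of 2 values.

15 -2
-4 39

Output[0,0]: The receptive field on the input at this output position is [8 5 8 / 9 4 9 / 8 5 1]. Elementwise product with the kernel and sum: 8·-2 + 5·-2 + 8·-1 + 9·-1 + 9·3 + 8·3 + 5·1 + 1·2.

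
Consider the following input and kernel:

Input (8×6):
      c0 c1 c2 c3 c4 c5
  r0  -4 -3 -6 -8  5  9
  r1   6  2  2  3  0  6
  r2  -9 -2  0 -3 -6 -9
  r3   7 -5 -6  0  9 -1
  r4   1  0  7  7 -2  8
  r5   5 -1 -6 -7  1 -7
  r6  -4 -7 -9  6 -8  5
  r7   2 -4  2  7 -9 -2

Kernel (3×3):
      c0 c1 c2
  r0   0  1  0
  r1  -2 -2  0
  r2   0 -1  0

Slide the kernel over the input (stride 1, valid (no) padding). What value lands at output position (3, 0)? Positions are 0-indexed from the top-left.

The receptive field on the input at this output position is [7 -5 -6 / 1 0 7 / 5 -1 -6]. Elementwise product with the kernel and sum: -5·1 + 1·-2 + 0·-2 + -1·-1.

-6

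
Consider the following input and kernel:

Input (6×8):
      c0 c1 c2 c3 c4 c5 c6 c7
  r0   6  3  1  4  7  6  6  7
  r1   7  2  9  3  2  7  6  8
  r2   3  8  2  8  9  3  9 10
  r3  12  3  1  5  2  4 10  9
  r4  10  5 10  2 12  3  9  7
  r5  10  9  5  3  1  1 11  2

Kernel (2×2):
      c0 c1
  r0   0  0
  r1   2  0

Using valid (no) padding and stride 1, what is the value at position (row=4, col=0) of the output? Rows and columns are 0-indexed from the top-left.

20

The receptive field on the input at this output position is [10 5 / 10 9]. Elementwise product with the kernel and sum: 10·2.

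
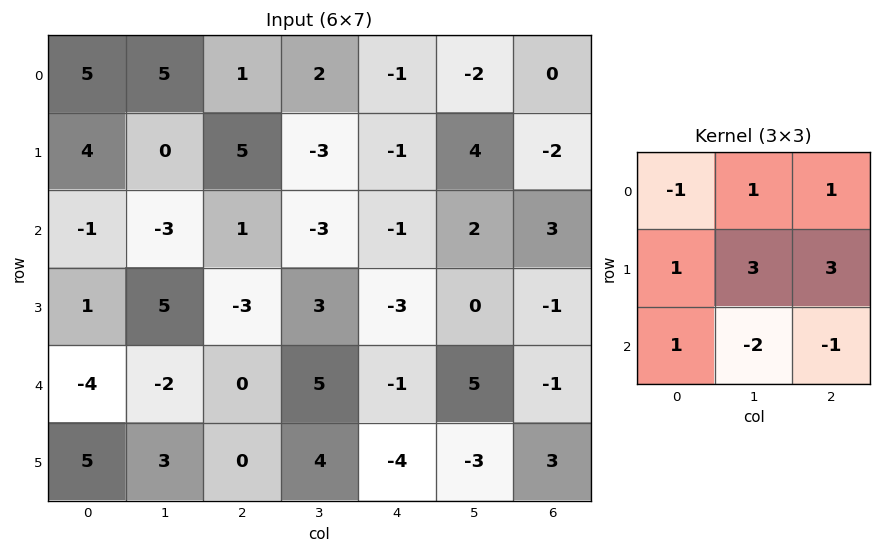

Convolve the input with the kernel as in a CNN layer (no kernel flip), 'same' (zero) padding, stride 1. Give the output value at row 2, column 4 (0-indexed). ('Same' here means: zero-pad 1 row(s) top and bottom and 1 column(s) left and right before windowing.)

15

The receptive field on the zero-padded input at this output position is [-3 -1 4 / -3 -1 2 / 3 -3 0]. Elementwise product with the kernel and sum: -3·-1 + -1·1 + 4·1 + -3·1 + -1·3 + 2·3 + 3·1 + -3·-2 + 0·-1.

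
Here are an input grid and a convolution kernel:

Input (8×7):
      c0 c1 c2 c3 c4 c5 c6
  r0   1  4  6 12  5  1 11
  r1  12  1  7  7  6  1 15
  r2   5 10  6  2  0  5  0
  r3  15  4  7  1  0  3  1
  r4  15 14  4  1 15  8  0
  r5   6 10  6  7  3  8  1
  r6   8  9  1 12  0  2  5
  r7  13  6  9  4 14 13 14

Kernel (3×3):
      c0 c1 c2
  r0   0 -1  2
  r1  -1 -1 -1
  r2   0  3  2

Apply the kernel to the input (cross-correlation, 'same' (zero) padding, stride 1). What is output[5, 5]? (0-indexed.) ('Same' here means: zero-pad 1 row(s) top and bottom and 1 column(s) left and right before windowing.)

The receptive field on the zero-padded input at this output position is [15 8 0 / 3 8 1 / 0 2 5]. Elementwise product with the kernel and sum: 8·-1 + 0·2 + 3·-1 + 8·-1 + 1·-1 + 2·3 + 5·2.

-4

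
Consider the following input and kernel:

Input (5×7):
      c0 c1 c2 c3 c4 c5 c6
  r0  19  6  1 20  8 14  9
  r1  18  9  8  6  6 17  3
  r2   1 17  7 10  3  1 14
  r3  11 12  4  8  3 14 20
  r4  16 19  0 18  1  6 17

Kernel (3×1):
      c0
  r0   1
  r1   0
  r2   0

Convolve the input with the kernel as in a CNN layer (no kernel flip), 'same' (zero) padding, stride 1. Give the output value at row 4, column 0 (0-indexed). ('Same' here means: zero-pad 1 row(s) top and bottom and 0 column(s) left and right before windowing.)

The receptive field on the zero-padded input at this output position is [11 / 16 / 0]. Elementwise product with the kernel and sum: 11·1.

11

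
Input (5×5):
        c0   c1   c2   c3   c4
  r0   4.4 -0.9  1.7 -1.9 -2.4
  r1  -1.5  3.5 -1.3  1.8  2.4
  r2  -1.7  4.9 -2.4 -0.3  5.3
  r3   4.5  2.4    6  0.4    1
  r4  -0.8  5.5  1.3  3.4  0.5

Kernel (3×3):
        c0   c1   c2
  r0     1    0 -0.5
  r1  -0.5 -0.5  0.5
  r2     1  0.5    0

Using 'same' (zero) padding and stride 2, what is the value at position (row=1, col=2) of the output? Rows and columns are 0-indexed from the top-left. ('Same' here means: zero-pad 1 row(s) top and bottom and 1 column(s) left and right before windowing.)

The receptive field on the zero-padded input at this output position is [1.8 2.4 0 / -0.3 5.3 0 / 0.4 1 0]. Elementwise product with the kernel and sum: 1.8·1 + 0·-0.5 + -0.3·-0.5 + 5.3·-0.5 + 0·0.5 + 0.4·1 + 1·0.5.

0.2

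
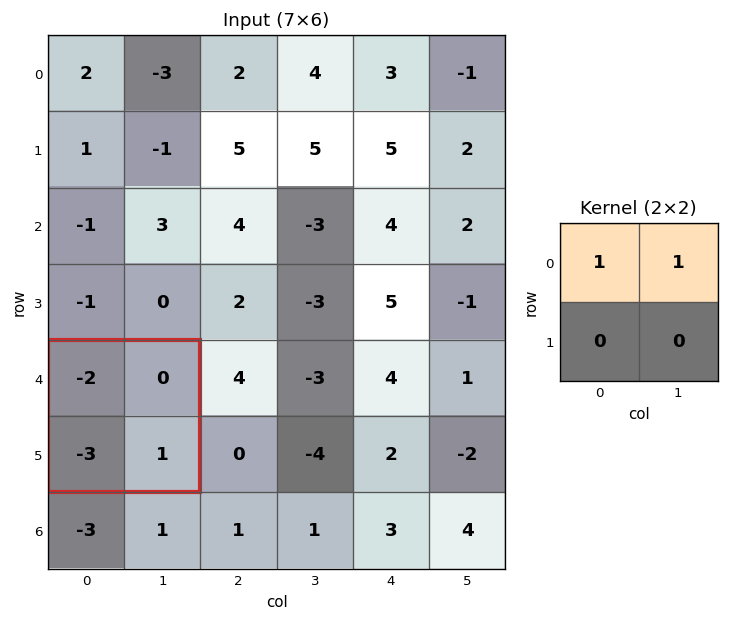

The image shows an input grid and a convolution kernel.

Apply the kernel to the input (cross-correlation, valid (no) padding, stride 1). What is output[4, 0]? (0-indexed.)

The receptive field on the input at this output position is [-2 0 / -3 1]. Elementwise product with the kernel and sum: -2·1 + 0·1.

-2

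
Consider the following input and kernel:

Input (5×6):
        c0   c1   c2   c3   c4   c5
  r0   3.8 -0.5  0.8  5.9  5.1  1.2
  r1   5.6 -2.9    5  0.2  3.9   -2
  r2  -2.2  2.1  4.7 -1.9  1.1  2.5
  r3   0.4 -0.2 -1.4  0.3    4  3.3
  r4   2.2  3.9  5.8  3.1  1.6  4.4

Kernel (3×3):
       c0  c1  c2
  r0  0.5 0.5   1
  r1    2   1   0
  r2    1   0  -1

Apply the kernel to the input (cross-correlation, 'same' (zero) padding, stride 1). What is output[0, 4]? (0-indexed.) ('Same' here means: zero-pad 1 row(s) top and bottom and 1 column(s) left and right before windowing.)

19.1

The receptive field on the zero-padded input at this output position is [0 0 0 / 5.9 5.1 1.2 / 0.2 3.9 -2]. Elementwise product with the kernel and sum: 0·0.5 + 0·0.5 + 0·1 + 5.9·2 + 5.1·1 + 0.2·1 + -2·-1.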